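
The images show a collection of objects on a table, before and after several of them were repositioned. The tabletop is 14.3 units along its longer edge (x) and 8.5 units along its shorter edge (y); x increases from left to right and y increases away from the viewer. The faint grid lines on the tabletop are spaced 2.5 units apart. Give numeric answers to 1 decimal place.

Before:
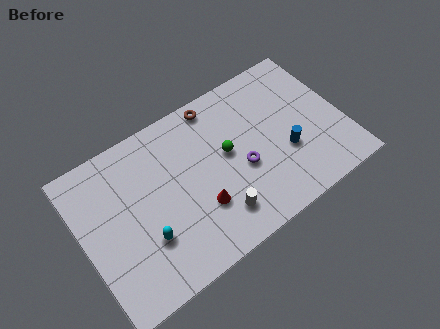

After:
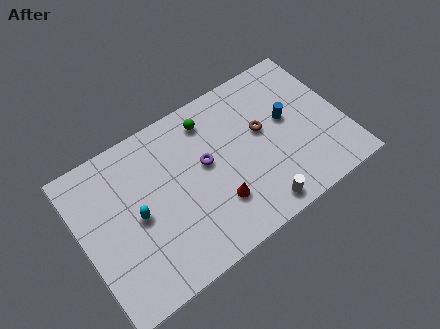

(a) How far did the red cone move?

0.9

The red cone was near (6.1, 2.7) before and (7.0, 2.4) after, so it travelled √(0.9² + 0.3²) ≈ 0.9 units.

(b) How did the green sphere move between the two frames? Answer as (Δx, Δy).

(-0.6, 2.3)

The green sphere was at about (8.0, 4.7) and moved to about (7.4, 7.0).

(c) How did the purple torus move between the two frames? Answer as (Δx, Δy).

(-1.8, 1.3)

From the two frames, the purple torus sits at roughly (8.6, 3.5) before and (6.8, 4.8) after.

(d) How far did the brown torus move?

3.4

The brown torus was near (7.9, 7.6) before and (10.0, 4.9) after, so it travelled √(2.1² + 2.7²) ≈ 3.4 units.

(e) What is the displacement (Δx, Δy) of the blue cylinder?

(0.4, 1.7)

The blue cylinder was at about (11.0, 3.1) and moved to about (11.4, 4.8).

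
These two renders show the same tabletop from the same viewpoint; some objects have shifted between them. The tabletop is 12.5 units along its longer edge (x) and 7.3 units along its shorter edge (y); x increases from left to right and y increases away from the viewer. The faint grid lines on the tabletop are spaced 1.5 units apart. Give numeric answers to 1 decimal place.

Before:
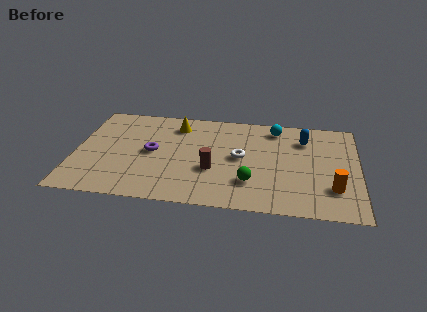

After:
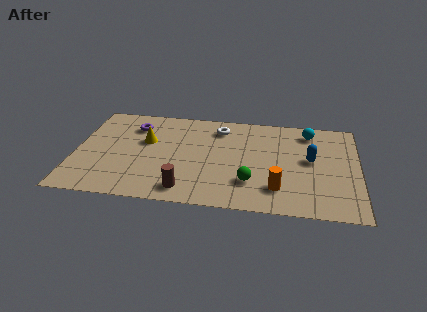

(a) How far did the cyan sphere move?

1.5

The cyan sphere moved from about (8.8, 6.2) to (10.3, 6.1), a distance of √(1.5² + 0.1²) ≈ 1.5.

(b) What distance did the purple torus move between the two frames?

2.1

The purple torus was near (3.4, 3.7) before and (2.5, 5.6) after, so it travelled √(0.9² + 1.9²) ≈ 2.1 units.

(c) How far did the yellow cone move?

1.9

The yellow cone was near (4.4, 5.9) before and (3.1, 4.5) after, so it travelled √(1.3² + 1.4²) ≈ 1.9 units.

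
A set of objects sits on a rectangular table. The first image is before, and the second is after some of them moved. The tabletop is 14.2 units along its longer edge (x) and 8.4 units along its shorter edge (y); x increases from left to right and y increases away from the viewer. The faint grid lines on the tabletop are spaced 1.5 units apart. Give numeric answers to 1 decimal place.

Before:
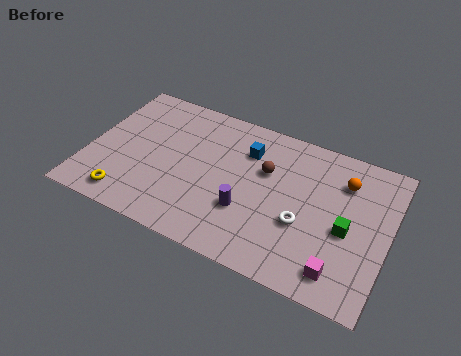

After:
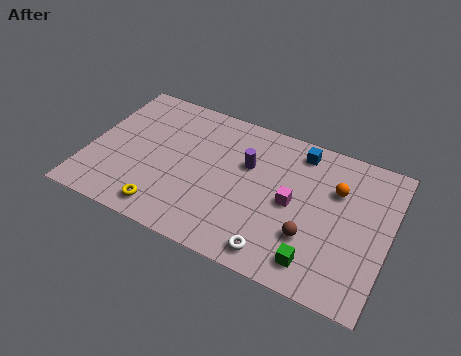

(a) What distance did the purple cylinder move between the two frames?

2.6

The purple cylinder was near (7.7, 2.8) before and (7.4, 5.4) after, so it travelled √(0.3² + 2.6²) ≈ 2.6 units.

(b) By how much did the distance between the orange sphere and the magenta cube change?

-2.4

They were about 4.9 units apart before and 2.5 after — 2.4 units closer together.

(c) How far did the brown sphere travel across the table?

3.7

From (8.3, 5.4) to (10.7, 2.6), the brown sphere covered √(2.4² + 2.8²) ≈ 3.7 units.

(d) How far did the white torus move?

2.3

From (10.3, 3.2) to (9.3, 1.1), the white torus covered √(1.0² + 2.1²) ≈ 2.3 units.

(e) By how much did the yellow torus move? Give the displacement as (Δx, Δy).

(1.8, 0.0)

From the two frames, the yellow torus sits at roughly (2.2, 1.2) before and (4.0, 1.2) after.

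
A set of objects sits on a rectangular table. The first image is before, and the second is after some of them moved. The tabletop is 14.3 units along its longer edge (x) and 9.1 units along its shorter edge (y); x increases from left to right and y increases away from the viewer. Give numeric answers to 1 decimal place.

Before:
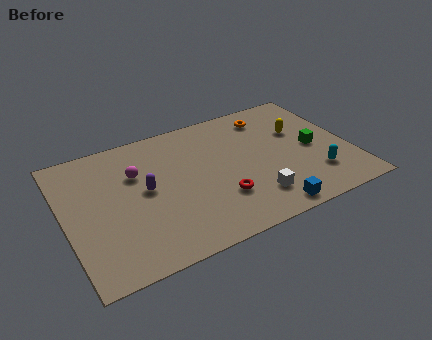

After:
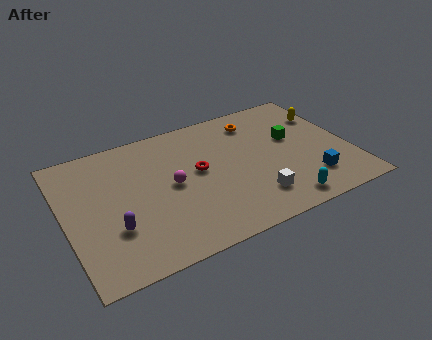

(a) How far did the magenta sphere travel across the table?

2.2

From (3.7, 6.1) to (5.3, 4.6), the magenta sphere covered √(1.6² + 1.5²) ≈ 2.2 units.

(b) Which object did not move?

the white cube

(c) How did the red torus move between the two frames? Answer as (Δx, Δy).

(-0.8, 2.3)

From the two frames, the red torus sits at roughly (7.5, 2.7) before and (6.7, 5.0) after.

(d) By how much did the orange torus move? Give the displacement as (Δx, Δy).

(-0.7, -0.1)

The orange torus started near (10.7, 7.5) and ended near (10.0, 7.4).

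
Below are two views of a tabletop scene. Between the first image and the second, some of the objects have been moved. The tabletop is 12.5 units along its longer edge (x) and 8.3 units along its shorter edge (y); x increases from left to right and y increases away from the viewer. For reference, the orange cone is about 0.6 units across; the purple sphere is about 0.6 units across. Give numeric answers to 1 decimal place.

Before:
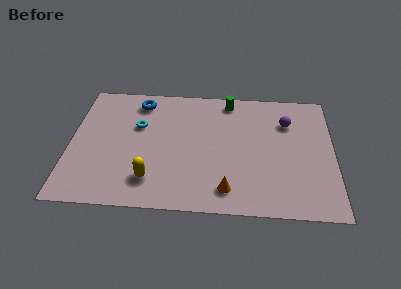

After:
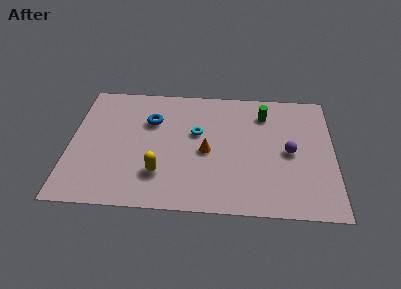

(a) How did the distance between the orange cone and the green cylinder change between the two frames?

-2.1

The distance was about 5.9 in the first image and 3.8 in the second, so they moved 2.1 units closer together.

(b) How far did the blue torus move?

1.4

The blue torus moved from about (3.2, 7.0) to (3.8, 5.7), a distance of √(0.6² + 1.3²) ≈ 1.4.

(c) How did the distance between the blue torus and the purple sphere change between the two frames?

-0.4

They were about 7.2 units apart before and 6.8 after — 0.4 units closer together.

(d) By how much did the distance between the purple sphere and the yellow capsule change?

-1.3

They were about 7.7 units apart before and 6.4 after — 1.3 units closer together.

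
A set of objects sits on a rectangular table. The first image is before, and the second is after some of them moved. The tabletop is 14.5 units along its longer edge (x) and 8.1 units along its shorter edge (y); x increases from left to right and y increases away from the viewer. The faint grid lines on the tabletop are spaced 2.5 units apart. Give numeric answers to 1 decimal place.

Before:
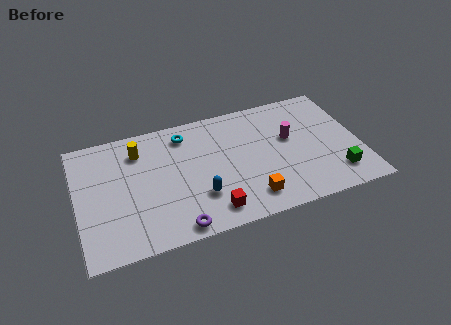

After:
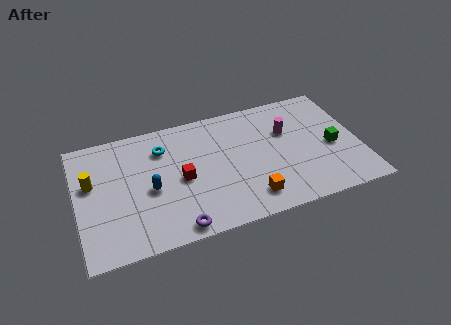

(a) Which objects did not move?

the orange cube and the purple torus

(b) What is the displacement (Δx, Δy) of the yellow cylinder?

(-2.5, -1.4)

The yellow cylinder started near (3.3, 6.3) and ended near (0.8, 4.9).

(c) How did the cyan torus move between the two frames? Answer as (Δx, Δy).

(-1.2, -0.6)

The cyan torus was at about (5.7, 6.7) and moved to about (4.5, 6.1).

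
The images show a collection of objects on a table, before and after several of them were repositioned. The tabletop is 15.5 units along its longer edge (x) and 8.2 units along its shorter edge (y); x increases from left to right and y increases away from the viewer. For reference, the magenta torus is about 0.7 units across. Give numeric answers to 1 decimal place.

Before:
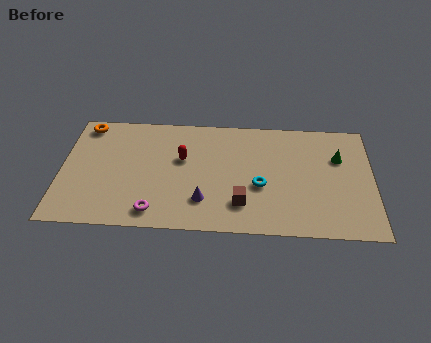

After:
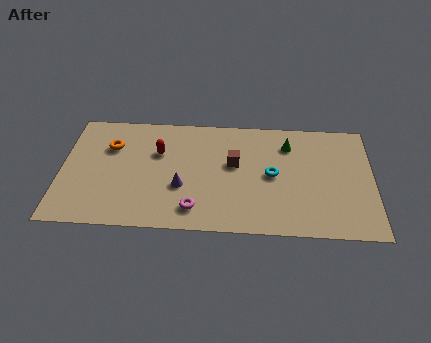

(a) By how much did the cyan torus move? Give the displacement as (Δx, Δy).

(0.6, 0.8)

The cyan torus started near (9.9, 3.3) and ended near (10.5, 4.1).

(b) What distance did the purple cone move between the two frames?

1.4

The purple cone moved from about (7.1, 2.1) to (6.0, 3.0), a distance of √(1.1² + 0.9²) ≈ 1.4.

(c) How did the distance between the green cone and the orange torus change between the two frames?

-3.9

The distance was about 12.8 in the first image and 8.9 in the second, so they moved 3.9 units closer together.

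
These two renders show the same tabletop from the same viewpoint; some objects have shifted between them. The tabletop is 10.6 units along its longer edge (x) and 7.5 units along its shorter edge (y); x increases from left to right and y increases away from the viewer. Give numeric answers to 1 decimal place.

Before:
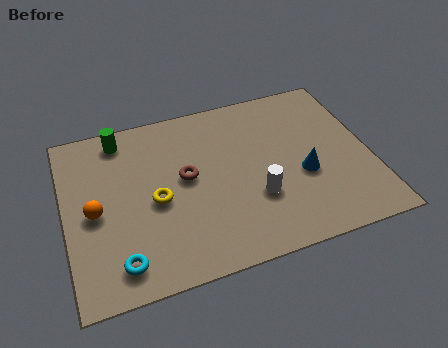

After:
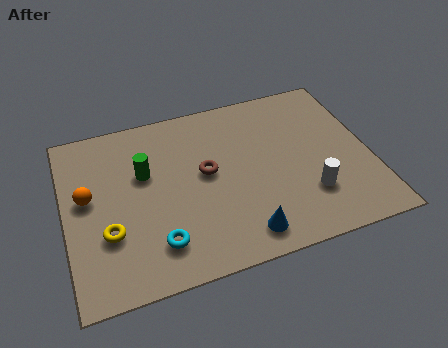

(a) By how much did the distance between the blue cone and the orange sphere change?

-1.2

The distance was about 7.2 in the first image and 6.0 in the second, so they moved 1.2 units closer together.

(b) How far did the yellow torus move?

1.9

The yellow torus moved from about (3.1, 3.4) to (1.4, 2.5), a distance of √(1.7² + 0.9²) ≈ 1.9.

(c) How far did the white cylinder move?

1.8

The white cylinder moved from about (6.5, 2.5) to (8.3, 2.1), a distance of √(1.8² + 0.4²) ≈ 1.8.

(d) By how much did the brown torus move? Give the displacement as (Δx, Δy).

(0.7, 0.0)

The brown torus was at about (4.2, 4.1) and moved to about (4.9, 4.1).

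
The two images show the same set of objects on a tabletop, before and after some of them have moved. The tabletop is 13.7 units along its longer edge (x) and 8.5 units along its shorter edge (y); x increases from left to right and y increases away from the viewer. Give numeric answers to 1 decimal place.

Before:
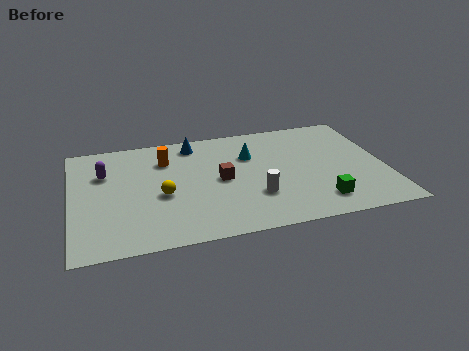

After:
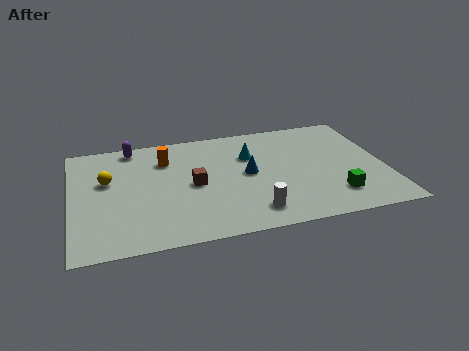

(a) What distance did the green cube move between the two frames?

0.8

The green cube was near (10.6, 1.6) before and (11.3, 1.9) after, so it travelled √(0.7² + 0.3²) ≈ 0.8 units.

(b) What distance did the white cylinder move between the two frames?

1.1

The white cylinder moved from about (7.9, 2.6) to (7.7, 1.5), a distance of √(0.2² + 1.1²) ≈ 1.1.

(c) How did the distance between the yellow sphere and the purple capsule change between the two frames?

-0.6

Before: roughly 3.3 units apart; after: 2.7. That's 0.6 units closer together.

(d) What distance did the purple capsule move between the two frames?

2.2

The purple capsule moved from about (1.5, 5.8) to (2.8, 7.6), a distance of √(1.3² + 1.8²) ≈ 2.2.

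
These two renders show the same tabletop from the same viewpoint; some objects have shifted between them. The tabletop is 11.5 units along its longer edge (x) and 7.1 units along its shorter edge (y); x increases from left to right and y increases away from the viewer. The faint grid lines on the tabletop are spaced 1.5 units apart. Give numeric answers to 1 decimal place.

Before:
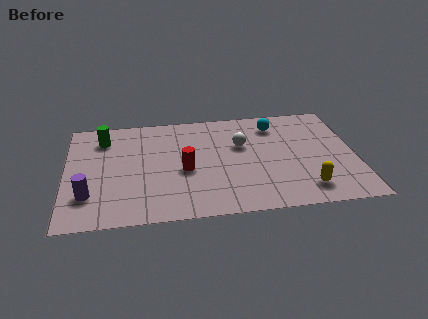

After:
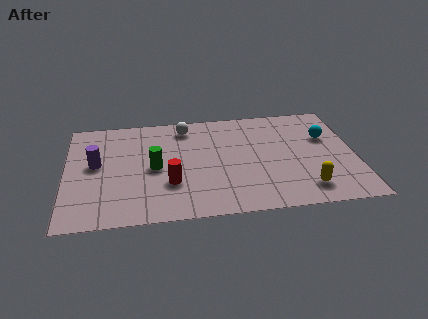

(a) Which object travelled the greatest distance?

the green cylinder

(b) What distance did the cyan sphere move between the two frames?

2.3

The cyan sphere moved from about (8.4, 5.7) to (10.4, 4.6), a distance of √(2.0² + 1.1²) ≈ 2.3.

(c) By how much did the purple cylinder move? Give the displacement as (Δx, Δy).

(0.3, 2.0)

From the two frames, the purple cylinder sits at roughly (0.9, 1.9) before and (1.2, 3.9) after.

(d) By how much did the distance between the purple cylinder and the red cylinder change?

-0.7

Before: roughly 4.0 units apart; after: 3.3. That's 0.7 units closer together.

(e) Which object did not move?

the yellow capsule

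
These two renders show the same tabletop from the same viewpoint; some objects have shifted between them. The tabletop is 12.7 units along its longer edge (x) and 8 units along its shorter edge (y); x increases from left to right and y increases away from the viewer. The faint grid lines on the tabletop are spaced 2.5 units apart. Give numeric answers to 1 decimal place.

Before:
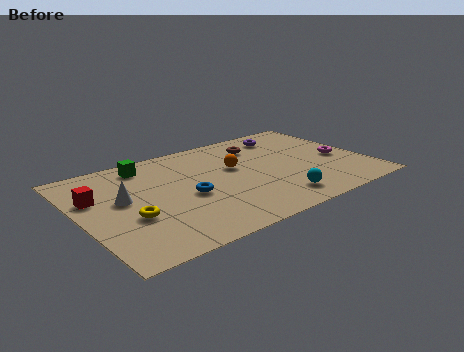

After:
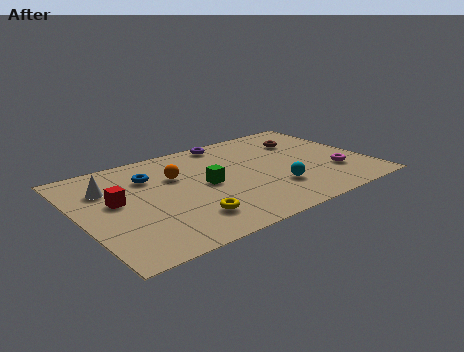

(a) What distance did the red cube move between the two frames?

1.1

The red cube was near (0.8, 5.2) before and (1.6, 4.5) after, so it travelled √(0.8² + 0.7²) ≈ 1.1 units.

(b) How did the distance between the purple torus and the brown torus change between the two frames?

+2.1

Before: roughly 1.5 units apart; after: 3.6. That's 2.1 units further apart.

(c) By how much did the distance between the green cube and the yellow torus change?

-1.5

Before: roughly 4.0 units apart; after: 2.5. That's 1.5 units closer together.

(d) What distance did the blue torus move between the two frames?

2.6

From (4.6, 3.5) to (3.3, 5.8), the blue torus covered √(1.3² + 2.3²) ≈ 2.6 units.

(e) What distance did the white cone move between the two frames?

1.3

From (1.9, 4.5) to (1.4, 5.7), the white cone covered √(0.5² + 1.2²) ≈ 1.3 units.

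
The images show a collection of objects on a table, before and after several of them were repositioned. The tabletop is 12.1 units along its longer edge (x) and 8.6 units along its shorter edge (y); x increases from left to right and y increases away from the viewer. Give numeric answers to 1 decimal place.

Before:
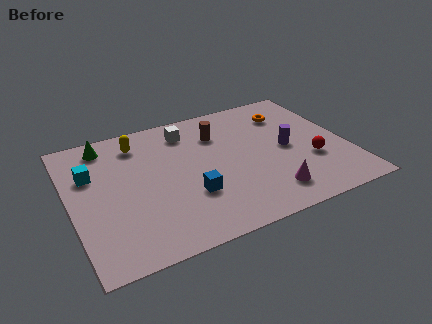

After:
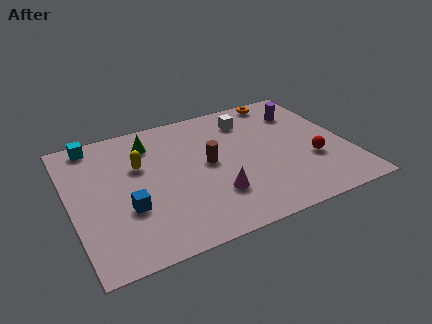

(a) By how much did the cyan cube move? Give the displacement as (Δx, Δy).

(0.3, 2.0)

From the two frames, the cyan cube sits at roughly (1.0, 5.7) before and (1.3, 7.7) after.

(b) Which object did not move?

the red sphere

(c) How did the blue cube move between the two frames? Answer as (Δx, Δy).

(-2.7, 0.2)

From the two frames, the blue cube sits at roughly (5.0, 2.8) before and (2.3, 3.0) after.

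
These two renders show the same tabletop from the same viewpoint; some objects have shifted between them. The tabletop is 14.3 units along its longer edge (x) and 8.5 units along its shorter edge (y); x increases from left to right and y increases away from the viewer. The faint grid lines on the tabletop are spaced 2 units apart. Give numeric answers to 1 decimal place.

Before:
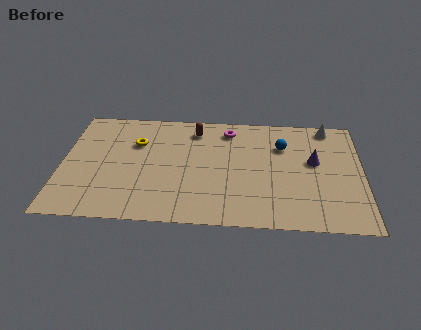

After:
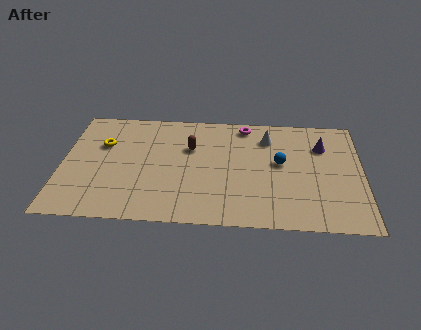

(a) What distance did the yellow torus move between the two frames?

1.6

The yellow torus was near (3.5, 5.8) before and (1.9, 5.6) after, so it travelled √(1.6² + 0.2²) ≈ 1.6 units.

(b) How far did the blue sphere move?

1.3

The blue sphere was near (10.5, 6.0) before and (10.4, 4.7) after, so it travelled √(0.1² + 1.3²) ≈ 1.3 units.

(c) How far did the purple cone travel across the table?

1.3

The purple cone moved from about (12.0, 4.9) to (12.4, 6.1), a distance of √(0.4² + 1.2²) ≈ 1.3.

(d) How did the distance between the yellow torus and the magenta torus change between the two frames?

+2.5

They were about 4.6 units apart before and 7.1 after — 2.5 units further apart.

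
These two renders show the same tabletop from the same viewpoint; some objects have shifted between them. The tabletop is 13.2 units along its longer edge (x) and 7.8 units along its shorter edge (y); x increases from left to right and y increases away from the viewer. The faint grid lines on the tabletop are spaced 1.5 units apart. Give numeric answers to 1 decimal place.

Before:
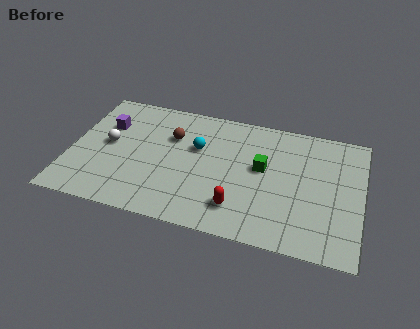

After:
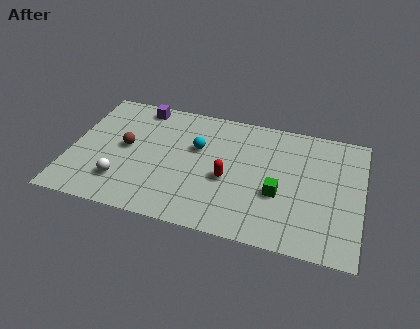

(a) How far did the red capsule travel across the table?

1.7

From (7.8, 1.7) to (7.2, 3.3), the red capsule covered √(0.6² + 1.6²) ≈ 1.7 units.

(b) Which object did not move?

the cyan sphere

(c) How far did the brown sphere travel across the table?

2.3

The brown sphere was near (4.5, 5.3) before and (2.5, 4.1) after, so it travelled √(2.0² + 1.2²) ≈ 2.3 units.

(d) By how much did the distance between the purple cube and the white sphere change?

+3.8

They were about 1.2 units apart before and 5.0 after — 3.8 units further apart.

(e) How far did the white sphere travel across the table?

2.3

The white sphere moved from about (1.7, 4.1) to (2.5, 1.9), a distance of √(0.8² + 2.2²) ≈ 2.3.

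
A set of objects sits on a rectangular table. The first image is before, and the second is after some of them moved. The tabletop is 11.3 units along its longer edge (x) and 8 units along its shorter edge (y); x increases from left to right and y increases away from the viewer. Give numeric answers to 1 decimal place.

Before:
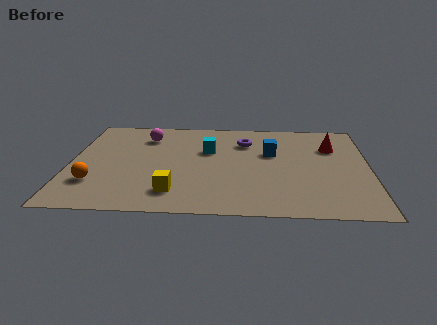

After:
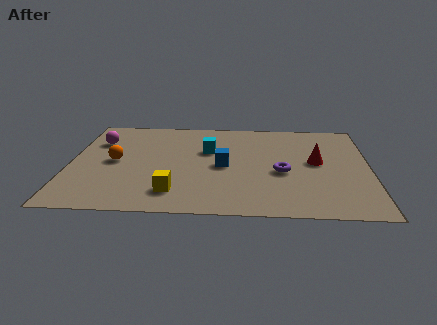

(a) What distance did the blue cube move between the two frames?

2.2

The blue cube moved from about (7.6, 5.0) to (5.8, 3.8), a distance of √(1.8² + 1.2²) ≈ 2.2.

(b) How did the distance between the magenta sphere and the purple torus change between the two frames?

+3.6

Before: roughly 3.8 units apart; after: 7.4. That's 3.6 units further apart.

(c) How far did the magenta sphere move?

1.9

From (2.8, 6.2) to (1.0, 5.7), the magenta sphere covered √(1.8² + 0.5²) ≈ 1.9 units.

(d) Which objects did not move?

the yellow cube and the cyan cube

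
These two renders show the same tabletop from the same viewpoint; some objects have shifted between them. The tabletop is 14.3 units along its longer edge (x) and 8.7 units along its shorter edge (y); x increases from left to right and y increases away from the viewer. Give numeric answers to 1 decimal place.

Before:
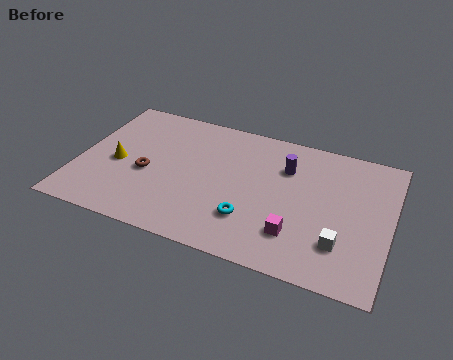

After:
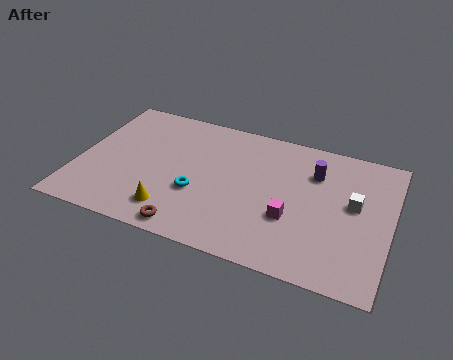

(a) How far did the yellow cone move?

3.6

From (1.8, 3.9) to (4.6, 1.7), the yellow cone covered √(2.8² + 2.2²) ≈ 3.6 units.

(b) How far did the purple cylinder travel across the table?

1.3

The purple cylinder was near (9.4, 6.2) before and (10.7, 6.3) after, so it travelled √(1.3² + 0.1²) ≈ 1.3 units.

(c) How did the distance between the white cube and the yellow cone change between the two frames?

-1.9

They were about 10.5 units apart before and 8.6 after — 1.9 units closer together.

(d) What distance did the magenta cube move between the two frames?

0.9

From (10.2, 2.2) to (9.9, 3.1), the magenta cube covered √(0.3² + 0.9²) ≈ 0.9 units.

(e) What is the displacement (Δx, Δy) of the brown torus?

(2.3, -2.8)

The brown torus started near (3.2, 3.7) and ended near (5.5, 0.9).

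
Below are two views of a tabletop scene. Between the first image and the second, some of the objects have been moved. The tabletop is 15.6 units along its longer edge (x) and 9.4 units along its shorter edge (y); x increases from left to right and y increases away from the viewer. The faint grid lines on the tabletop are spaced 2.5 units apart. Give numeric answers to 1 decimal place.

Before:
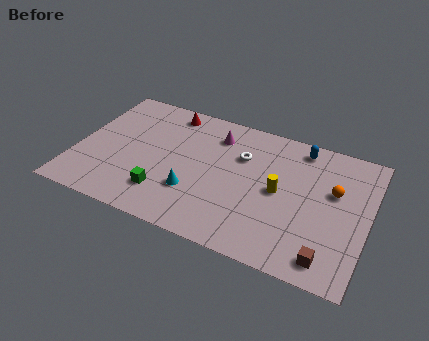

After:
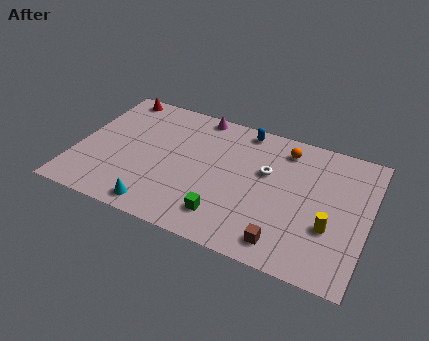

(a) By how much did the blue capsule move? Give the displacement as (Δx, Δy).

(-3.1, 0.2)

The blue capsule started near (11.7, 8.2) and ended near (8.6, 8.4).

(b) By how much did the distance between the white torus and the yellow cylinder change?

+1.6

They were about 2.8 units apart before and 4.4 after — 1.6 units further apart.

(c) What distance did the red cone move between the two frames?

3.0

The red cone was near (4.5, 8.2) before and (1.5, 8.5) after, so it travelled √(3.0² + 0.3²) ≈ 3.0 units.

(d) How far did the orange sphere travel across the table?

3.4

The orange sphere moved from about (13.7, 5.8) to (10.9, 7.8), a distance of √(2.8² + 2.0²) ≈ 3.4.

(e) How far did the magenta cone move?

1.6

The magenta cone moved from about (7.2, 7.4) to (6.1, 8.6), a distance of √(1.1² + 1.2²) ≈ 1.6.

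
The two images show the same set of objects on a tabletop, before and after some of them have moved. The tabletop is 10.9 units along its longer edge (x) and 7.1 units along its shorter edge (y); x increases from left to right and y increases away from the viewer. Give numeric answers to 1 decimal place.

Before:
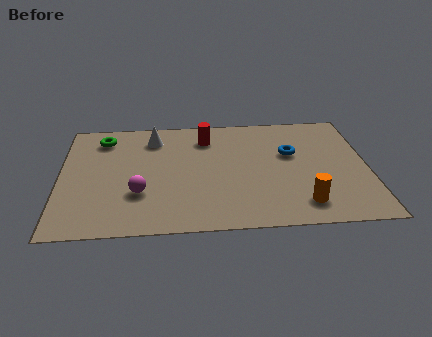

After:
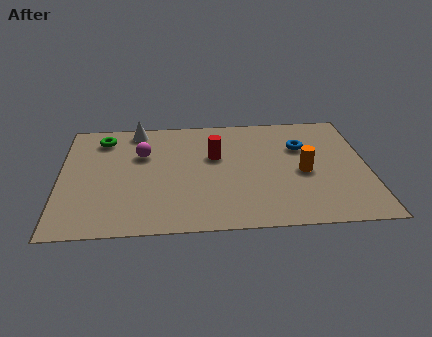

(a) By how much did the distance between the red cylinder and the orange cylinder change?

-2.1

The distance was about 5.4 in the first image and 3.3 in the second, so they moved 2.1 units closer together.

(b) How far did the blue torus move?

0.6

From (8.2, 4.4) to (8.6, 4.8), the blue torus covered √(0.4² + 0.4²) ≈ 0.6 units.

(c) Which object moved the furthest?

the magenta sphere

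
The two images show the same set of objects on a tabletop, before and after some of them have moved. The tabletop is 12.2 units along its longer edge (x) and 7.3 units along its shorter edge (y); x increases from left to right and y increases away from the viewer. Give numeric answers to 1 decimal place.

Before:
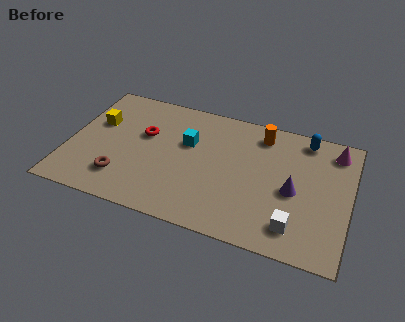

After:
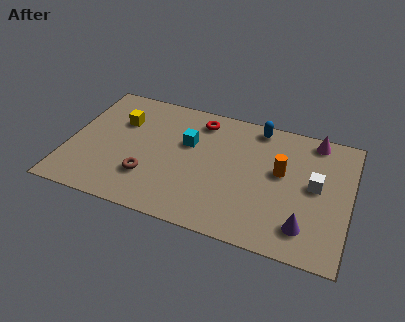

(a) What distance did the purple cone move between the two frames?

1.9

The purple cone moved from about (9.8, 3.3) to (10.4, 1.5), a distance of √(0.6² + 1.8²) ≈ 1.9.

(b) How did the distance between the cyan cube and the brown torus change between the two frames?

-1.0

They were about 3.9 units apart before and 2.9 after — 1.0 units closer together.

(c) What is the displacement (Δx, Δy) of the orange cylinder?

(1.0, -1.9)

The orange cylinder was at about (8.2, 6.1) and moved to about (9.2, 4.2).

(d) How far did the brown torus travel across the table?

1.2

From (2.5, 1.7) to (3.6, 2.1), the brown torus covered √(1.1² + 0.4²) ≈ 1.2 units.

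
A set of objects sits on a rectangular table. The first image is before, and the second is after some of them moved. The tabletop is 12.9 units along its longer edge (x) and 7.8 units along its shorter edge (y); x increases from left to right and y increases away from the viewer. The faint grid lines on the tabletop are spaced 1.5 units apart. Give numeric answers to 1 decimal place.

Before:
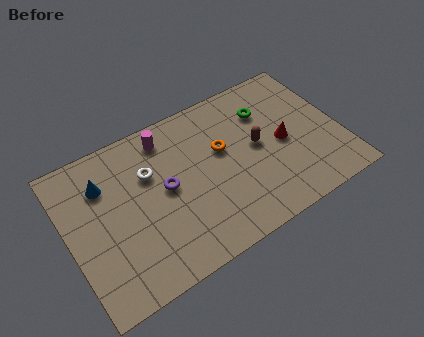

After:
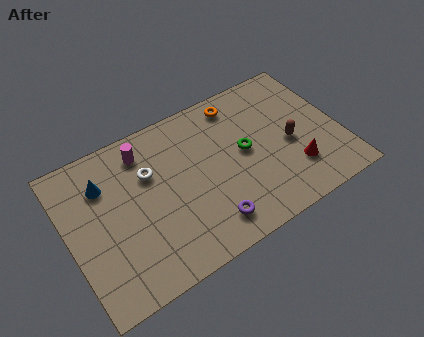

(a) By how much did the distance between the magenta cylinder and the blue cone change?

-1.1

Before: roughly 3.2 units apart; after: 2.1. That's 1.1 units closer together.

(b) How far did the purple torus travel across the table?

3.1

The purple torus was near (4.6, 4.1) before and (6.2, 1.4) after, so it travelled √(1.6² + 2.7²) ≈ 3.1 units.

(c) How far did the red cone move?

1.6

From (10.2, 3.7) to (10.5, 2.1), the red cone covered √(0.3² + 1.6²) ≈ 1.6 units.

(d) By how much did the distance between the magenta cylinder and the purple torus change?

+3.0

Before: roughly 2.5 units apart; after: 5.5. That's 3.0 units further apart.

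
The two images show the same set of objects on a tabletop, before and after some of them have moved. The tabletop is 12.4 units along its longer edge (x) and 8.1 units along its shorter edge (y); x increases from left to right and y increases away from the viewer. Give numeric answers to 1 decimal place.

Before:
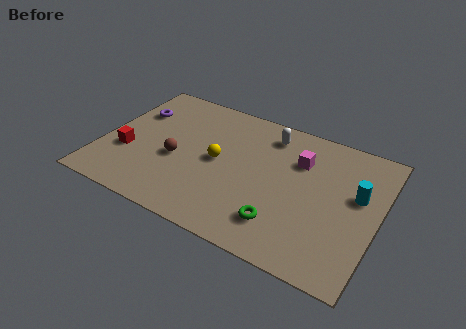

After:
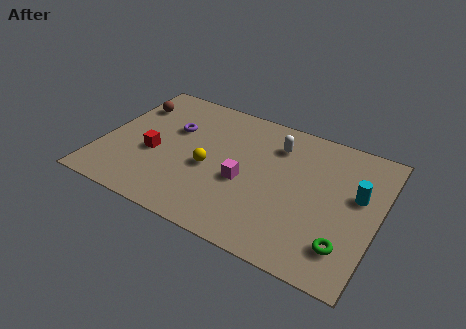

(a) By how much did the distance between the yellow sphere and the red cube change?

-1.7

The distance was about 4.2 in the first image and 2.5 in the second, so they moved 1.7 units closer together.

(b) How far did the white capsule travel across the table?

0.6

From (7.2, 6.7) to (7.6, 6.2), the white capsule covered √(0.4² + 0.5²) ≈ 0.6 units.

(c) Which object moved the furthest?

the brown sphere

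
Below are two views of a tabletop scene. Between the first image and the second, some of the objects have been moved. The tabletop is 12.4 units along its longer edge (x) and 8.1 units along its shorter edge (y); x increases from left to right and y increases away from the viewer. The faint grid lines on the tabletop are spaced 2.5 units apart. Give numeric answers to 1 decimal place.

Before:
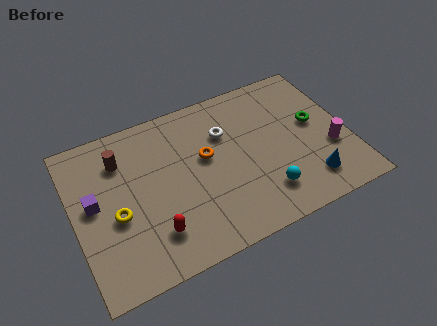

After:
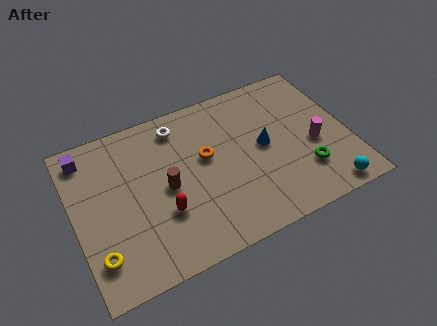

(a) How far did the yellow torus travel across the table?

1.9

The yellow torus was near (1.8, 3.4) before and (0.8, 1.8) after, so it travelled √(1.0² + 1.6²) ≈ 1.9 units.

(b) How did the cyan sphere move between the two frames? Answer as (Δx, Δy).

(2.7, -1.0)

The cyan sphere was at about (8.3, 1.8) and moved to about (11.0, 0.8).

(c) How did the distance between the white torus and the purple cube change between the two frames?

-2.0

Before: roughly 6.2 units apart; after: 4.2. That's 2.0 units closer together.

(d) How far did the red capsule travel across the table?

0.9

From (3.3, 1.9) to (3.8, 2.7), the red capsule covered √(0.5² + 0.8²) ≈ 0.9 units.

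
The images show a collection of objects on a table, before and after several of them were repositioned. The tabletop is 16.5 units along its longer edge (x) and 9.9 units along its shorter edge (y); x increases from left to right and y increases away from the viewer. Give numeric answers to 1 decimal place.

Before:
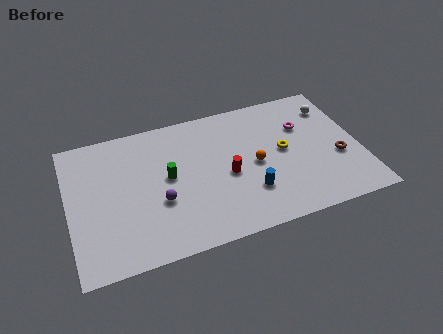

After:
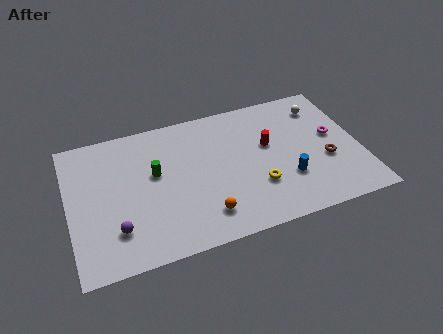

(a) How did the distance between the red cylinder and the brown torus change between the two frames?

-2.6

The distance was about 6.3 in the first image and 3.7 in the second, so they moved 2.6 units closer together.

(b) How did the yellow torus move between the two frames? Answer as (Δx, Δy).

(-1.7, -2.1)

The yellow torus started near (12.2, 5.2) and ended near (10.5, 3.1).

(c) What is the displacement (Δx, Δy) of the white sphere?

(-0.6, 0.2)

The white sphere started near (15.3, 7.7) and ended near (14.7, 7.9).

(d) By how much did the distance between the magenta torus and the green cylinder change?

+2.2

They were about 8.0 units apart before and 10.2 after — 2.2 units further apart.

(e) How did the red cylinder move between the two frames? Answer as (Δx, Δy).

(2.5, 1.5)

The red cylinder was at about (8.9, 4.4) and moved to about (11.4, 5.9).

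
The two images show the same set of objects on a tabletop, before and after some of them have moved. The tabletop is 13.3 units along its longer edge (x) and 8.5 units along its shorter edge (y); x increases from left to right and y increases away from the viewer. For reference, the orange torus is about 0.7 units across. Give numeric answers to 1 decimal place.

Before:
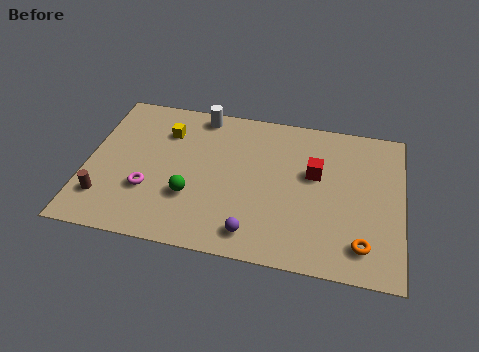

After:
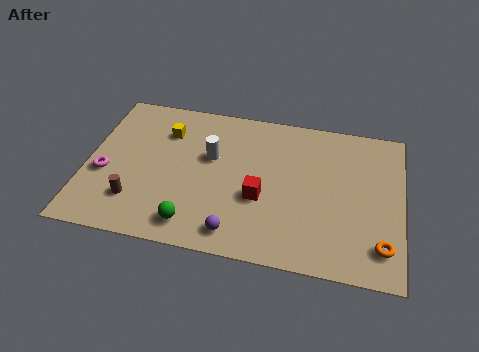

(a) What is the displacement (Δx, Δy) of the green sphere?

(0.2, -1.5)

From the two frames, the green sphere sits at roughly (4.5, 2.8) before and (4.7, 1.3) after.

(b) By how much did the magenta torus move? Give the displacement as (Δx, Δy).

(-1.9, 0.6)

The magenta torus was at about (2.7, 2.8) and moved to about (0.8, 3.4).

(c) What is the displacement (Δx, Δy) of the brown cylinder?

(1.3, 0.1)

The brown cylinder started near (0.9, 2.0) and ended near (2.2, 2.1).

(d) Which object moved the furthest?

the red cube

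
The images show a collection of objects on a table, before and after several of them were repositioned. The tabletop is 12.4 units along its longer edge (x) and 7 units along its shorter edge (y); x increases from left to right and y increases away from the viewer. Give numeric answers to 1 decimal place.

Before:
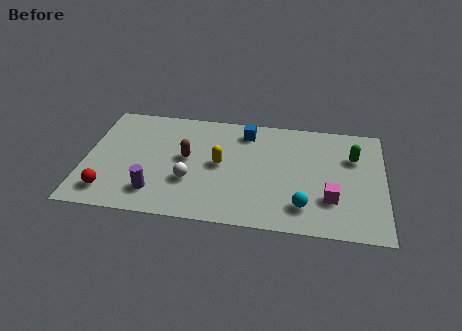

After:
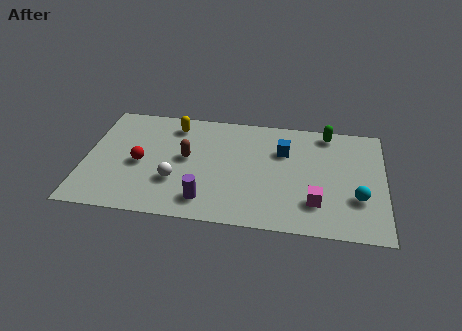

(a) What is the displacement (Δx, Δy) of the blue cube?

(1.6, -1.0)

The blue cube was at about (6.6, 5.8) and moved to about (8.2, 4.8).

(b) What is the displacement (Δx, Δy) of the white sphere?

(-0.6, -0.1)

From the two frames, the white sphere sits at roughly (4.4, 2.4) before and (3.8, 2.3) after.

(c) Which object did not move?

the brown capsule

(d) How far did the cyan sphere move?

2.3

The cyan sphere was near (9.1, 1.5) before and (11.3, 2.3) after, so it travelled √(2.2² + 0.8²) ≈ 2.3 units.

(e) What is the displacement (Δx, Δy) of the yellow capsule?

(-2.0, 2.2)

The yellow capsule started near (5.6, 3.6) and ended near (3.6, 5.8).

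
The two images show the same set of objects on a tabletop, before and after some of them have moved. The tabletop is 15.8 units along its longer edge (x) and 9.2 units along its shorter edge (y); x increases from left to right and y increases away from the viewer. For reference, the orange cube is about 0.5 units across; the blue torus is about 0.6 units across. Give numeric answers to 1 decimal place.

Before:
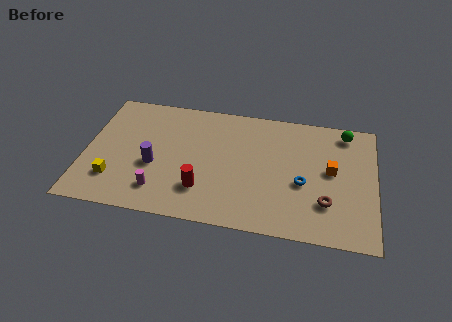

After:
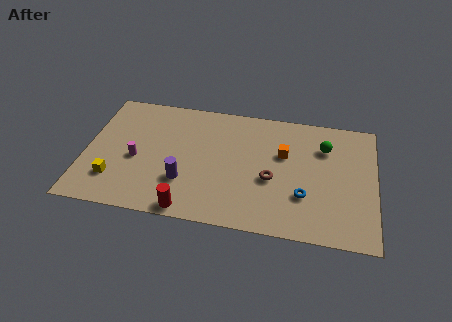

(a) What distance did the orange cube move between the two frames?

2.7

From (13.4, 5.0) to (10.8, 5.8), the orange cube covered √(2.6² + 0.8²) ≈ 2.7 units.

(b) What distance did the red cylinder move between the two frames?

1.7

The red cylinder was near (6.5, 2.4) before and (5.9, 0.8) after, so it travelled √(0.6² + 1.6²) ≈ 1.7 units.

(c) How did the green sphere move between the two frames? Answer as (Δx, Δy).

(-1.1, -1.3)

The green sphere started near (14.1, 8.0) and ended near (13.0, 6.7).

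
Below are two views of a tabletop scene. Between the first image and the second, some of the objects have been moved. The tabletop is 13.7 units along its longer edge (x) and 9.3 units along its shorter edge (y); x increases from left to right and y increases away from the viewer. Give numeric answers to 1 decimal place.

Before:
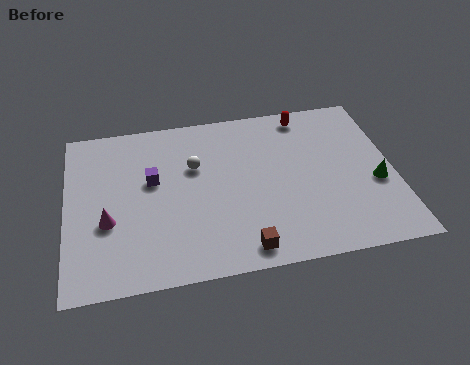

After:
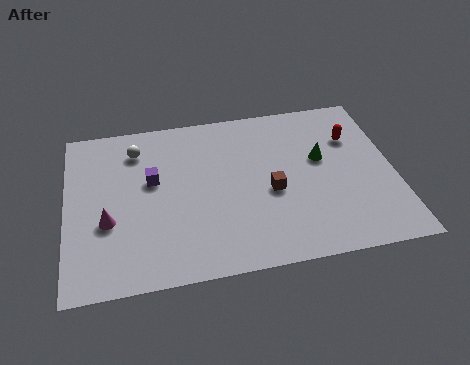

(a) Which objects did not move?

the purple cube and the magenta cone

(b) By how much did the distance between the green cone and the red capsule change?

-3.5

Before: roughly 5.2 units apart; after: 1.7. That's 3.5 units closer together.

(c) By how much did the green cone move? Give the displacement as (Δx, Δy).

(-2.2, 1.8)

The green cone started near (12.9, 3.7) and ended near (10.7, 5.5).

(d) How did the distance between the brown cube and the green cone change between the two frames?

-3.6

The distance was about 6.3 in the first image and 2.7 in the second, so they moved 3.6 units closer together.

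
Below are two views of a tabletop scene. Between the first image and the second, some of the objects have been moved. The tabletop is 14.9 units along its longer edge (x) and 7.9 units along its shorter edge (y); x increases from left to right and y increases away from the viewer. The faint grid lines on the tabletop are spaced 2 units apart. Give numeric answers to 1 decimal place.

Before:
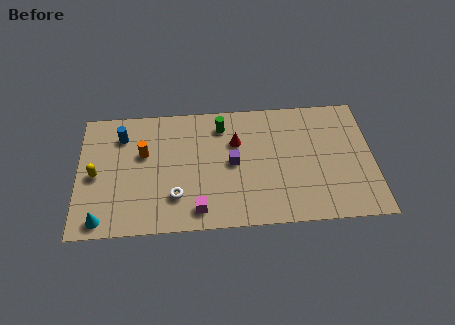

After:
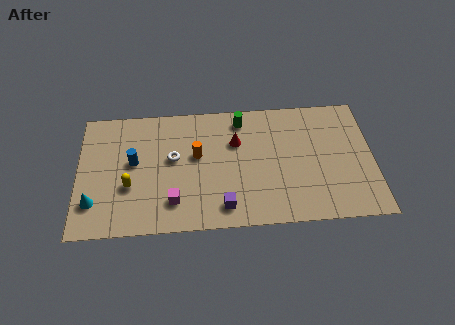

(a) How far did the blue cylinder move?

1.8

From (2.2, 6.1) to (2.8, 4.4), the blue cylinder covered √(0.6² + 1.7²) ≈ 1.8 units.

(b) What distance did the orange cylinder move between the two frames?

2.7

The orange cylinder was near (3.3, 4.9) before and (6.0, 4.6) after, so it travelled √(2.7² + 0.3²) ≈ 2.7 units.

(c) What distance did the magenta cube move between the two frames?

1.3

The magenta cube was near (6.0, 1.2) before and (4.8, 1.8) after, so it travelled √(1.2² + 0.6²) ≈ 1.3 units.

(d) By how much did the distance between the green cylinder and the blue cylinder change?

+0.9

The distance was about 5.1 in the first image and 6.0 in the second, so they moved 0.9 units further apart.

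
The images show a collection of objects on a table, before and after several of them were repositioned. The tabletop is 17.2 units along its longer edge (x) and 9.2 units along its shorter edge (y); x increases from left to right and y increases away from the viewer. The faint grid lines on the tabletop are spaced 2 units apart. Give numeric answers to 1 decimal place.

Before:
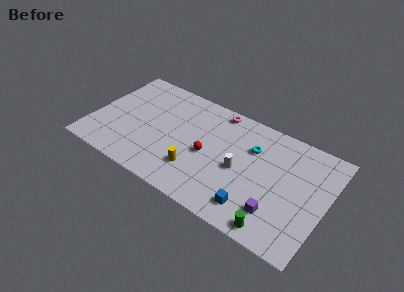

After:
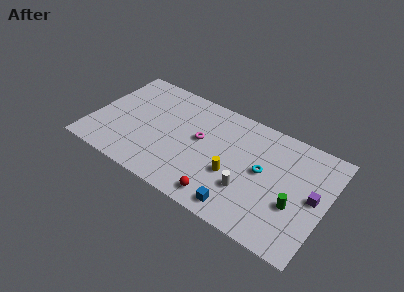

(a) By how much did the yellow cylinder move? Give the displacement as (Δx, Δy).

(2.6, 1.0)

The yellow cylinder was at about (8.0, 2.5) and moved to about (10.6, 3.5).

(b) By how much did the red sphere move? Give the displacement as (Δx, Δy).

(1.5, -2.9)

From the two frames, the red sphere sits at roughly (8.6, 4.2) before and (10.1, 1.3) after.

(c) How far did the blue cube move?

1.0

The blue cube moved from about (12.4, 1.7) to (11.5, 1.2), a distance of √(0.9² + 0.5²) ≈ 1.0.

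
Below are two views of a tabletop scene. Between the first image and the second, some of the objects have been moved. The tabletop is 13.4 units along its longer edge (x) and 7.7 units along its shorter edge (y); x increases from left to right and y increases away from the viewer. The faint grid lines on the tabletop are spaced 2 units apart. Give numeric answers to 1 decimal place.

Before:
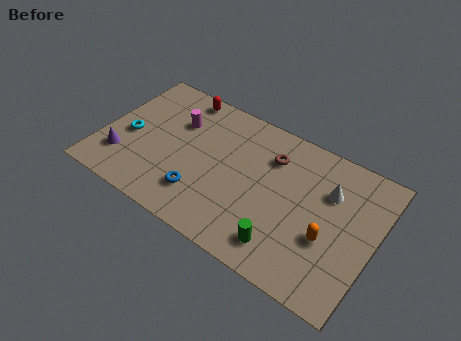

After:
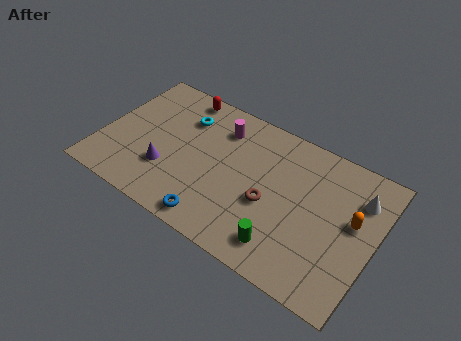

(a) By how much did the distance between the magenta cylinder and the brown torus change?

-0.7

The distance was about 4.7 in the first image and 4.0 in the second, so they moved 0.7 units closer together.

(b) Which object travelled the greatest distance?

the cyan torus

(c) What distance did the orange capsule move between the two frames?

1.8

The orange capsule was near (11.3, 2.9) before and (12.3, 4.4) after, so it travelled √(1.0² + 1.5²) ≈ 1.8 units.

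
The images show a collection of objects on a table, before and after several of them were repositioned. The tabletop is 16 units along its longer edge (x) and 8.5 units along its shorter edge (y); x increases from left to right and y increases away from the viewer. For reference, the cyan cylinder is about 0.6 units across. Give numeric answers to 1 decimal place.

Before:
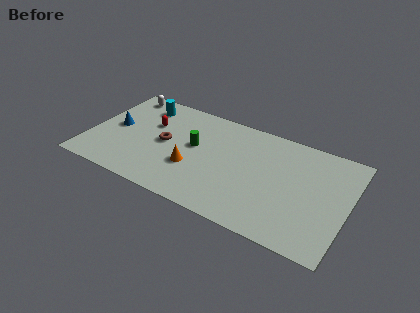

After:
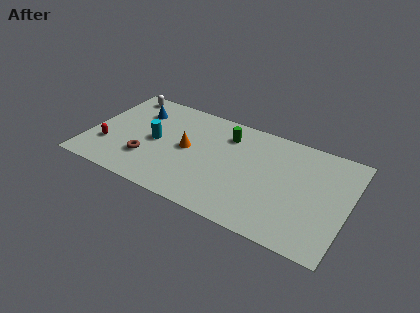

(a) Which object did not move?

the white capsule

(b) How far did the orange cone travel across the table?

1.5

The orange cone moved from about (6.6, 3.0) to (6.1, 4.4), a distance of √(0.5² + 1.4²) ≈ 1.5.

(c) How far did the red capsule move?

3.7

The red capsule moved from about (3.6, 5.5) to (1.3, 2.6), a distance of √(2.3² + 2.9²) ≈ 3.7.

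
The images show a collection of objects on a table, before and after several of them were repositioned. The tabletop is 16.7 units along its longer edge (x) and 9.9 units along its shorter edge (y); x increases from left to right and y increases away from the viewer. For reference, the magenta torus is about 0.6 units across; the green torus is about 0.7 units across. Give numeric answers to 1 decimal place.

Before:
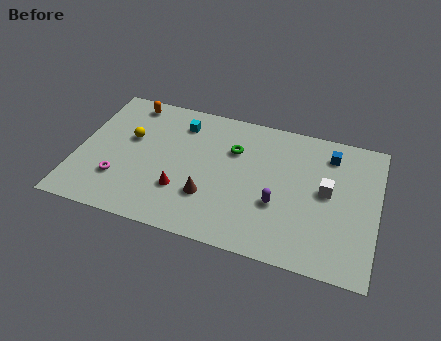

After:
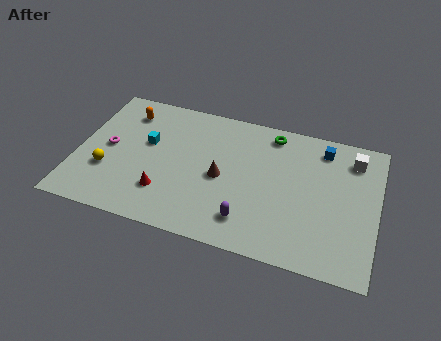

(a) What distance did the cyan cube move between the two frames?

2.6

From (5.5, 7.9) to (3.8, 5.9), the cyan cube covered √(1.7² + 2.0²) ≈ 2.6 units.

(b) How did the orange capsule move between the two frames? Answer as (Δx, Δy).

(-0.1, -0.8)

The orange capsule was at about (2.5, 8.7) and moved to about (2.4, 7.9).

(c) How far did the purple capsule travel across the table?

2.2

The purple capsule was near (11.3, 3.6) before and (9.8, 2.0) after, so it travelled √(1.5² + 1.6²) ≈ 2.2 units.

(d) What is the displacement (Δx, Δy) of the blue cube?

(-0.4, 0.3)

The blue cube started near (13.9, 8.0) and ended near (13.5, 8.3).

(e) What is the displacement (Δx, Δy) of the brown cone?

(0.6, 1.6)

The brown cone was at about (7.5, 3.0) and moved to about (8.1, 4.6).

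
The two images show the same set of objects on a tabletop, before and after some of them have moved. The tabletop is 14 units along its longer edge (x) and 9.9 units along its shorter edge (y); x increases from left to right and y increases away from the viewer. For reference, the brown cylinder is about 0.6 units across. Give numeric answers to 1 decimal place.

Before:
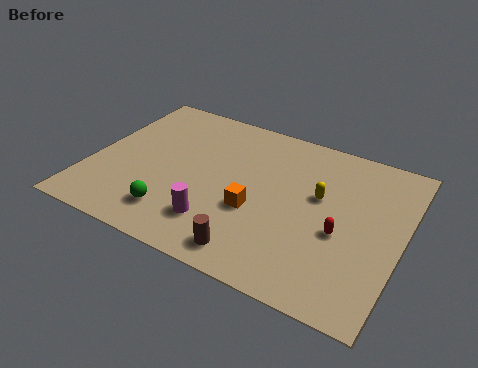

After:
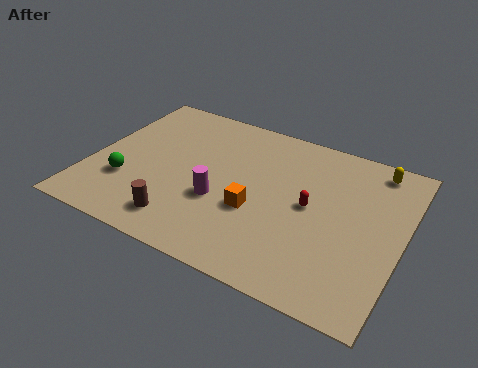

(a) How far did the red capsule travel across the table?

1.8

The red capsule moved from about (11.4, 4.1) to (9.9, 5.1), a distance of √(1.5² + 1.0²) ≈ 1.8.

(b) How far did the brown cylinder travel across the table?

3.3

The brown cylinder moved from about (7.9, 1.3) to (4.6, 1.7), a distance of √(3.3² + 0.4²) ≈ 3.3.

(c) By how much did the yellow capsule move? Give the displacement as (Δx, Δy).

(2.2, 2.8)

From the two frames, the yellow capsule sits at roughly (10.2, 5.9) before and (12.4, 8.7) after.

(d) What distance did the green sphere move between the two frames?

2.6

The green sphere was near (4.2, 2.0) before and (1.8, 3.1) after, so it travelled √(2.4² + 1.1²) ≈ 2.6 units.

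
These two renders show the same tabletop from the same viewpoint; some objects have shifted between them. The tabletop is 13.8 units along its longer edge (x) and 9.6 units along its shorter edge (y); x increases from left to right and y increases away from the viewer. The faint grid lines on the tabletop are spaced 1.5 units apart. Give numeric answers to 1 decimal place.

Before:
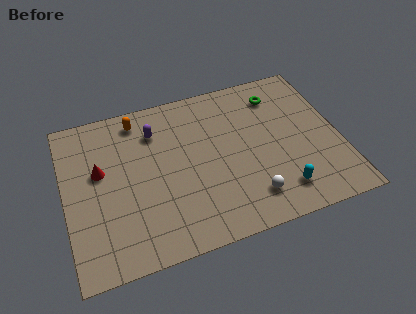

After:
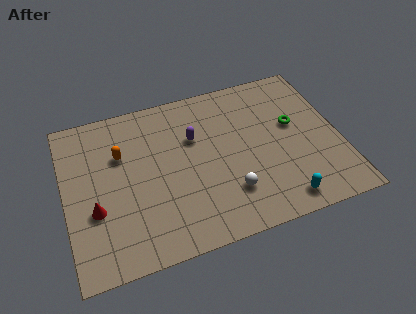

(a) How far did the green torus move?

2.2

The green torus moved from about (11.0, 7.7) to (11.6, 5.6), a distance of √(0.6² + 2.1²) ≈ 2.2.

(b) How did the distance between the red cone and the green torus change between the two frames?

+1.0

Before: roughly 9.4 units apart; after: 10.4. That's 1.0 units further apart.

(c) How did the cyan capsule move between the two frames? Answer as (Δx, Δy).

(0.0, -0.6)

From the two frames, the cyan capsule sits at roughly (10.5, 1.8) before and (10.5, 1.2) after.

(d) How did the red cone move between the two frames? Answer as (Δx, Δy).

(-0.4, -2.2)

From the two frames, the red cone sits at roughly (1.8, 5.7) before and (1.4, 3.5) after.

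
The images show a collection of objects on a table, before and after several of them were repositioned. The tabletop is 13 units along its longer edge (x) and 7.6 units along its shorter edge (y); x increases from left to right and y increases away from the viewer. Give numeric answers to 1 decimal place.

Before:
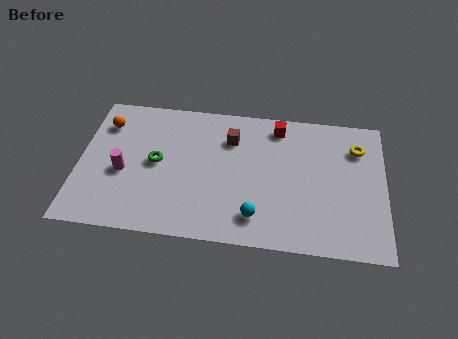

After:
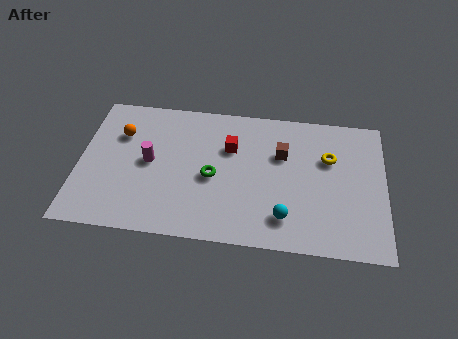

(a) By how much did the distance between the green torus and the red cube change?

-3.9

Before: roughly 5.7 units apart; after: 1.8. That's 3.9 units closer together.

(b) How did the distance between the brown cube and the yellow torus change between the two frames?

-3.4

They were about 5.4 units apart before and 2.0 after — 3.4 units closer together.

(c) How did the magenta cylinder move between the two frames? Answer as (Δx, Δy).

(1.1, 0.7)

The magenta cylinder was at about (1.9, 3.2) and moved to about (3.0, 3.9).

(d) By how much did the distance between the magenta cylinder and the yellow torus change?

-2.5

Before: roughly 10.2 units apart; after: 7.7. That's 2.5 units closer together.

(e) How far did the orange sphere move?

0.9

The orange sphere was near (1.0, 5.8) before and (1.7, 5.3) after, so it travelled √(0.7² + 0.5²) ≈ 0.9 units.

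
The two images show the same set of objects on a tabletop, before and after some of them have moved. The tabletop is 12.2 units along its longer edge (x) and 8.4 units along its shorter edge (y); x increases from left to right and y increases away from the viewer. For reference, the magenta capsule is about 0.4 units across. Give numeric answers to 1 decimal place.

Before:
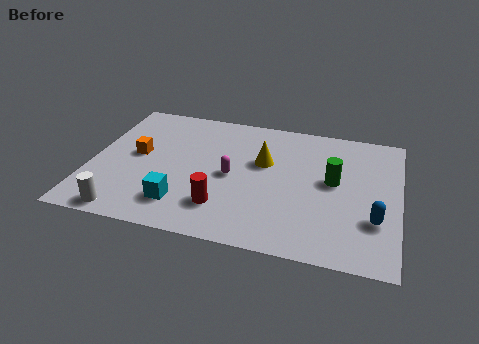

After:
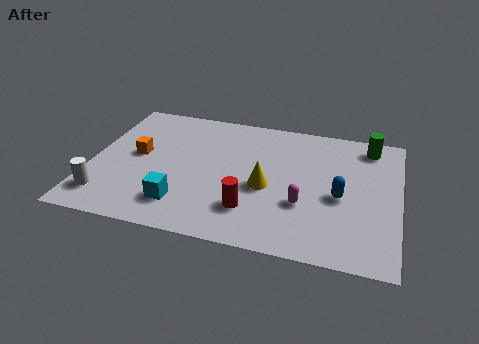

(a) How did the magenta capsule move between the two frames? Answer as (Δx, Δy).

(2.9, -1.1)

The magenta capsule started near (5.6, 4.0) and ended near (8.5, 2.9).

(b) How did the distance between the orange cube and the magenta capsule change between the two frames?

+3.1

Before: roughly 3.8 units apart; after: 6.9. That's 3.1 units further apart.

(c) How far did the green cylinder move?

2.9

The green cylinder moved from about (9.6, 4.6) to (10.9, 7.2), a distance of √(1.3² + 2.6²) ≈ 2.9.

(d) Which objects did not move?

the orange cube and the cyan cube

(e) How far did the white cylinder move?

1.2

The white cylinder moved from about (1.7, 0.8) to (0.8, 1.6), a distance of √(0.9² + 0.8²) ≈ 1.2.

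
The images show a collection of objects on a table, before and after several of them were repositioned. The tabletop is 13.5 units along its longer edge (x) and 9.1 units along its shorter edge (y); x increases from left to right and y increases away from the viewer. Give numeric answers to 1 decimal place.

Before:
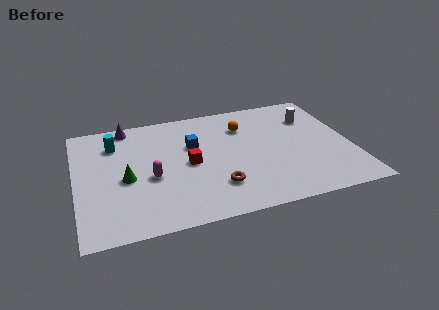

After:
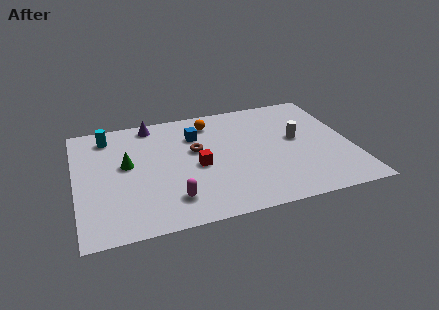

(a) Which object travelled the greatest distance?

the brown torus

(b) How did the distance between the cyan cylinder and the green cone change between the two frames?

-0.3

They were about 2.9 units apart before and 2.6 after — 0.3 units closer together.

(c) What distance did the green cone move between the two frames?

1.1

The green cone was near (2.4, 4.0) before and (2.5, 5.1) after, so it travelled √(0.1² + 1.1²) ≈ 1.1 units.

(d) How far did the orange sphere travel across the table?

1.8

The orange sphere moved from about (8.4, 6.7) to (6.8, 7.5), a distance of √(1.6² + 0.8²) ≈ 1.8.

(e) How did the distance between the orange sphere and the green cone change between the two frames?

-1.7

They were about 6.6 units apart before and 4.9 after — 1.7 units closer together.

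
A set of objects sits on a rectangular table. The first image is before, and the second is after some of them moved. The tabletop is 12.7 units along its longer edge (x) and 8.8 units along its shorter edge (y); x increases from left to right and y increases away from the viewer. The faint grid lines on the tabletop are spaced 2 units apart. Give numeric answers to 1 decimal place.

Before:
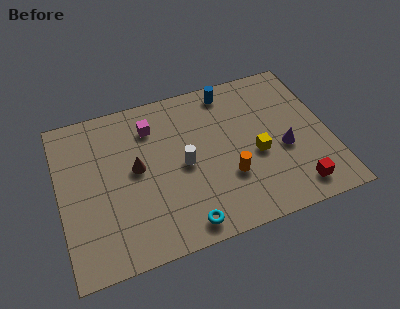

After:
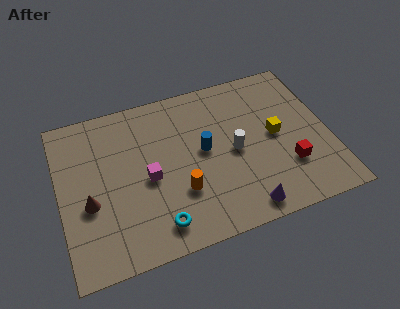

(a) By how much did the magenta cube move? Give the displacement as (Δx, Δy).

(-0.4, -2.8)

From the two frames, the magenta cube sits at roughly (4.5, 6.8) before and (4.1, 4.0) after.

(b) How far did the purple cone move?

3.4

From (10.5, 3.6) to (8.3, 1.0), the purple cone covered √(2.2² + 2.6²) ≈ 3.4 units.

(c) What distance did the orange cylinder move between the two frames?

2.3

The orange cylinder was near (7.8, 2.9) before and (5.5, 2.8) after, so it travelled √(2.3² + 0.1²) ≈ 2.3 units.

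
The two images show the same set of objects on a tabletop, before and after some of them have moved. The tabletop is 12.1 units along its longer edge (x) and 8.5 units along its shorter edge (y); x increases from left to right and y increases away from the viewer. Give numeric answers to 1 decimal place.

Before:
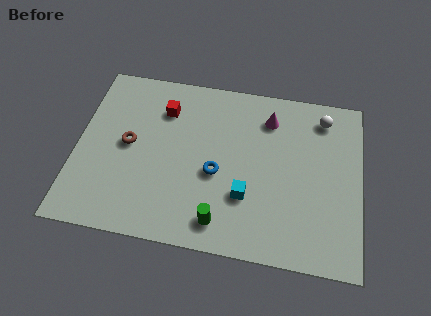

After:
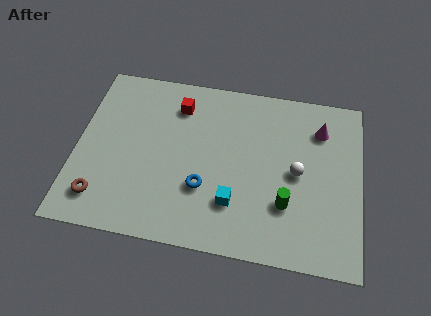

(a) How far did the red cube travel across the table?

0.7

The red cube moved from about (3.6, 6.4) to (4.2, 6.7), a distance of √(0.6² + 0.3²) ≈ 0.7.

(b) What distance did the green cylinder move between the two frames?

3.0

The green cylinder moved from about (6.3, 1.3) to (9.0, 2.6), a distance of √(2.7² + 1.3²) ≈ 3.0.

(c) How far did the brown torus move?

3.0

The brown torus moved from about (2.2, 4.4) to (1.2, 1.6), a distance of √(1.0² + 2.8²) ≈ 3.0.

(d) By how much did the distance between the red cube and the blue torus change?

+0.4

The distance was about 3.7 in the first image and 4.1 in the second, so they moved 0.4 units further apart.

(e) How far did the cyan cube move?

0.6

The cyan cube was near (7.3, 2.7) before and (6.8, 2.3) after, so it travelled √(0.5² + 0.4²) ≈ 0.6 units.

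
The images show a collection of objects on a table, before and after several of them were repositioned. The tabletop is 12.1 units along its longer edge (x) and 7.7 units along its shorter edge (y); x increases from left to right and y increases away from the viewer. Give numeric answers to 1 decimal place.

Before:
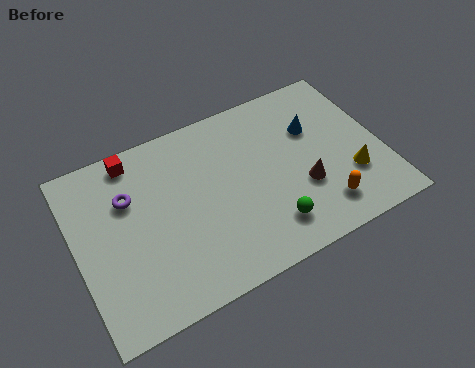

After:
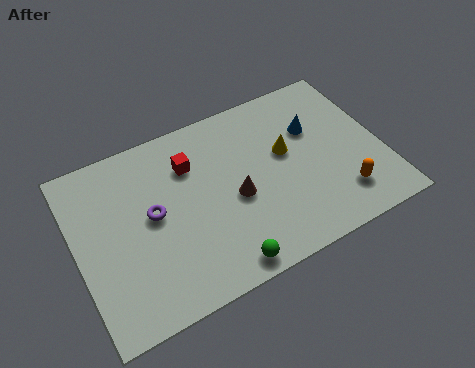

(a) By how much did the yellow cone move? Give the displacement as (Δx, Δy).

(-2.3, 2.1)

The yellow cone was at about (10.7, 2.4) and moved to about (8.4, 4.5).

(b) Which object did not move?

the blue cone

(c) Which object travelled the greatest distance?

the yellow cone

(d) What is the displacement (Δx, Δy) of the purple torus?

(0.8, -1.1)

From the two frames, the purple torus sits at roughly (2.2, 5.2) before and (3.0, 4.1) after.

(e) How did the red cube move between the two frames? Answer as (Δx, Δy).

(2.1, -1.2)

The red cube started near (2.6, 6.8) and ended near (4.7, 5.6).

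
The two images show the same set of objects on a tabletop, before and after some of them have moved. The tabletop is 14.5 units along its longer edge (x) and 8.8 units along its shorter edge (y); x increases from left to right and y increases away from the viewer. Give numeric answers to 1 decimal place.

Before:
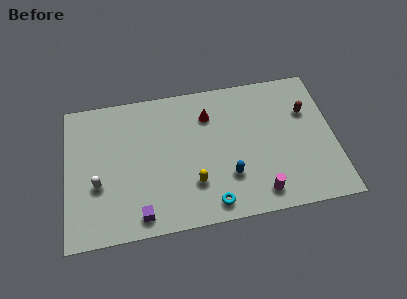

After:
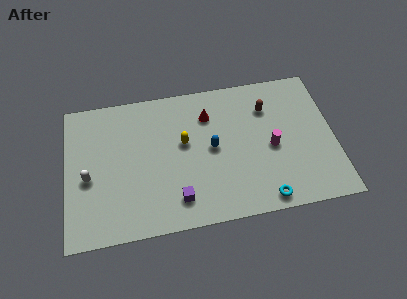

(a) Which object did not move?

the red cone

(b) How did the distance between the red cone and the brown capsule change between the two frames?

-2.1

Before: roughly 5.3 units apart; after: 3.2. That's 2.1 units closer together.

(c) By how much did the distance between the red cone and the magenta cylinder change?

-1.7

Before: roughly 5.9 units apart; after: 4.2. That's 1.7 units closer together.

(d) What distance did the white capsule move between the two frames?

0.7

The white capsule moved from about (1.7, 3.3) to (1.2, 3.8), a distance of √(0.5² + 0.5²) ≈ 0.7.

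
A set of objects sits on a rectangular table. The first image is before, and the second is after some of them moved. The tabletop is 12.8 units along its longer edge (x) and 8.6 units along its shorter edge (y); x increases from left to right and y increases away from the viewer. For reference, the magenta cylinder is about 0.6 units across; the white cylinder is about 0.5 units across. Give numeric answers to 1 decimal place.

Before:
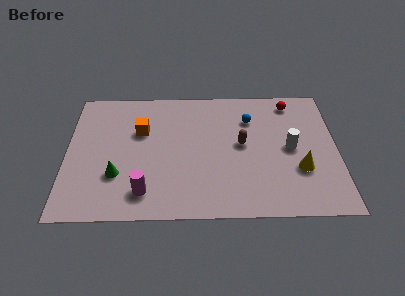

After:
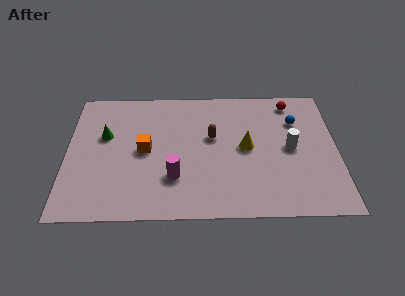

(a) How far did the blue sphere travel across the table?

2.2

From (8.7, 6.3) to (10.9, 6.1), the blue sphere covered √(2.2² + 0.2²) ≈ 2.2 units.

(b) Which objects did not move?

the white cylinder and the red sphere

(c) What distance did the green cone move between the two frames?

2.7

From (2.4, 2.7) to (1.8, 5.3), the green cone covered √(0.6² + 2.6²) ≈ 2.7 units.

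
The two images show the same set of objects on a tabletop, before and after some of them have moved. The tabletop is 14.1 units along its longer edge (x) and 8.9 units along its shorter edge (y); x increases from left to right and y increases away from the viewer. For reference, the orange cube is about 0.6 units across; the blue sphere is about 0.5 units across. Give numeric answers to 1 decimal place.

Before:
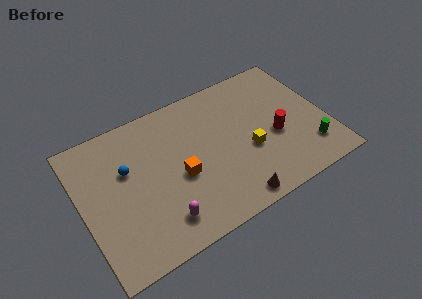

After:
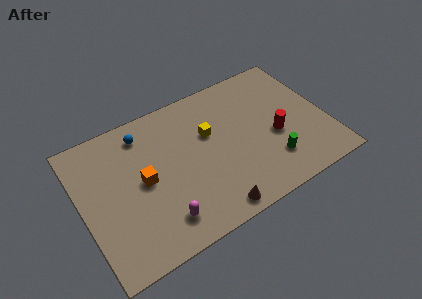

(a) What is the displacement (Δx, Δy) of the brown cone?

(-1.2, 0.0)

The brown cone started near (8.1, 0.9) and ended near (6.9, 0.9).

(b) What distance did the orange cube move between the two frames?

2.1

From (5.5, 3.8) to (3.5, 4.5), the orange cube covered √(2.0² + 0.7²) ≈ 2.1 units.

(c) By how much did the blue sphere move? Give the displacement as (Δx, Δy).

(1.2, 1.8)

From the two frames, the blue sphere sits at roughly (2.7, 5.6) before and (3.9, 7.4) after.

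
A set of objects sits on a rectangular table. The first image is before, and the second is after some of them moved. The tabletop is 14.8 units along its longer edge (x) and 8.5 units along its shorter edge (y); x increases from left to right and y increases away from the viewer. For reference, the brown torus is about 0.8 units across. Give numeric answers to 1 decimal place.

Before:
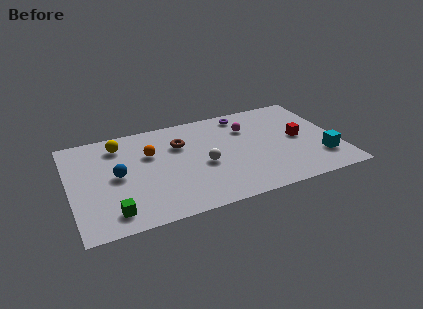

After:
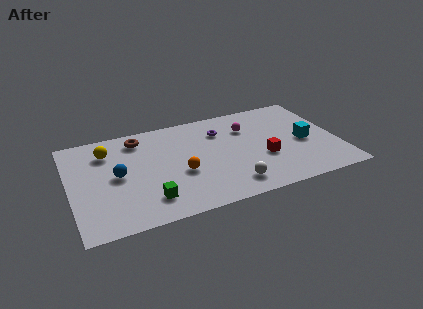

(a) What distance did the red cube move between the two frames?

2.4

The red cube moved from about (12.7, 4.3) to (10.6, 3.2), a distance of √(2.1² + 1.1²) ≈ 2.4.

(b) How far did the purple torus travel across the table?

1.8

From (9.9, 7.4) to (8.5, 6.3), the purple torus covered √(1.4² + 1.1²) ≈ 1.8 units.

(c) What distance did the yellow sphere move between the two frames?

0.8

The yellow sphere was near (2.9, 6.9) before and (2.2, 6.5) after, so it travelled √(0.7² + 0.4²) ≈ 0.8 units.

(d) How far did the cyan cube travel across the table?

1.8

The cyan cube was near (13.7, 2.2) before and (13.0, 3.9) after, so it travelled √(0.7² + 1.7²) ≈ 1.8 units.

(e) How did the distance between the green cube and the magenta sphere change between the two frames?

-1.9

Before: roughly 9.2 units apart; after: 7.3. That's 1.9 units closer together.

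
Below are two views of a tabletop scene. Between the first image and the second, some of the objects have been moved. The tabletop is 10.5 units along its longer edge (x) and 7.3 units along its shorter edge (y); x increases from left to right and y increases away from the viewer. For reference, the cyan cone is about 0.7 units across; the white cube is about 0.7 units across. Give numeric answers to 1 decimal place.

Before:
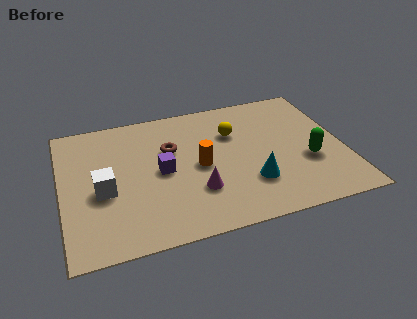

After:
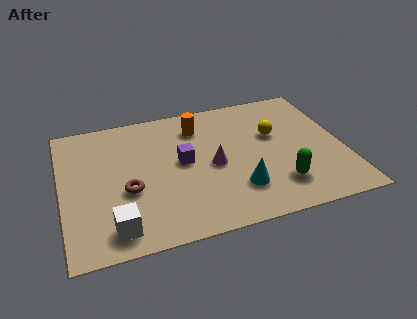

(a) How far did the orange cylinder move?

2.2

The orange cylinder moved from about (5.1, 3.5) to (5.2, 5.7), a distance of √(0.1² + 2.2²) ≈ 2.2.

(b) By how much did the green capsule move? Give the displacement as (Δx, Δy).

(-1.2, -1.0)

From the two frames, the green capsule sits at roughly (9.1, 2.7) before and (7.9, 1.7) after.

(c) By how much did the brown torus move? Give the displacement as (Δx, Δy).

(-1.7, -1.8)

From the two frames, the brown torus sits at roughly (4.1, 4.7) before and (2.4, 2.9) after.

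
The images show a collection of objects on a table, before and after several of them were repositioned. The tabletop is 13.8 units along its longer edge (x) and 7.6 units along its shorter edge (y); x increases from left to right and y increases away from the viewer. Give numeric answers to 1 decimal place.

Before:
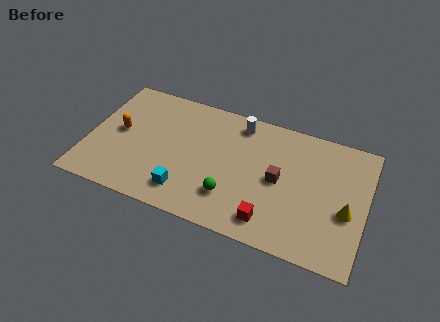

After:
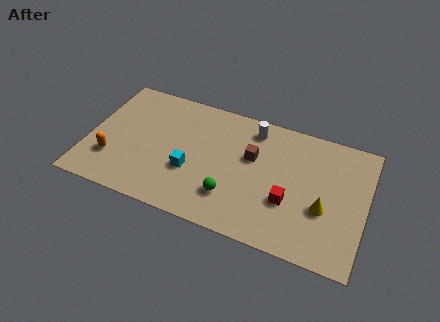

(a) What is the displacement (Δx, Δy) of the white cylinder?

(0.7, -0.1)

The white cylinder was at about (7.3, 6.5) and moved to about (8.0, 6.4).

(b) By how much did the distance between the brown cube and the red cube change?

+0.3

Before: roughly 2.5 units apart; after: 2.8. That's 0.3 units further apart.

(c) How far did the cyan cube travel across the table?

1.3

The cyan cube moved from about (5.1, 1.5) to (5.2, 2.8), a distance of √(0.1² + 1.3²) ≈ 1.3.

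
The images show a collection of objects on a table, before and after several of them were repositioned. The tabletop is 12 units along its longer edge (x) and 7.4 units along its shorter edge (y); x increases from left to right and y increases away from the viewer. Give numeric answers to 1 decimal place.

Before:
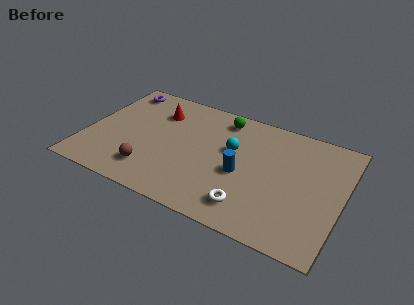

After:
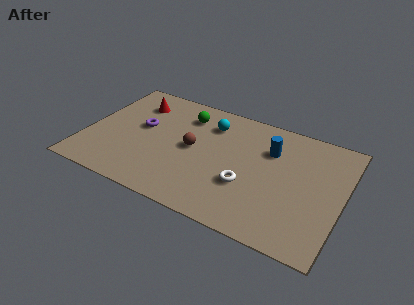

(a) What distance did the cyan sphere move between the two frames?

1.7

The cyan sphere moved from about (6.8, 4.5) to (5.6, 5.7), a distance of √(1.2² + 1.2²) ≈ 1.7.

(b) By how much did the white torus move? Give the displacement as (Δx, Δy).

(-0.3, 1.2)

The white torus was at about (8.0, 1.4) and moved to about (7.7, 2.6).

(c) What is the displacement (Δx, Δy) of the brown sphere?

(1.7, 2.2)

From the two frames, the brown sphere sits at roughly (3.3, 1.6) before and (5.0, 3.8) after.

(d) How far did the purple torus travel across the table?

2.6

The purple torus moved from about (1.1, 6.4) to (2.5, 4.2), a distance of √(1.4² + 2.2²) ≈ 2.6.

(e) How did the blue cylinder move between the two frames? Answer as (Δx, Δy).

(1.1, 2.0)

From the two frames, the blue cylinder sits at roughly (7.4, 3.2) before and (8.5, 5.2) after.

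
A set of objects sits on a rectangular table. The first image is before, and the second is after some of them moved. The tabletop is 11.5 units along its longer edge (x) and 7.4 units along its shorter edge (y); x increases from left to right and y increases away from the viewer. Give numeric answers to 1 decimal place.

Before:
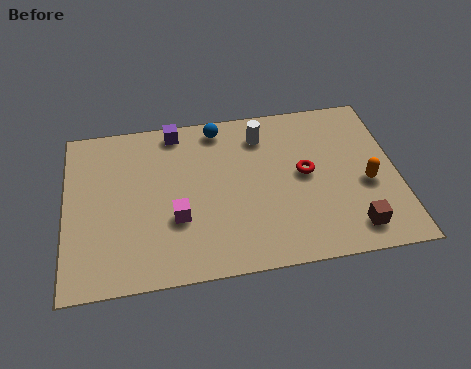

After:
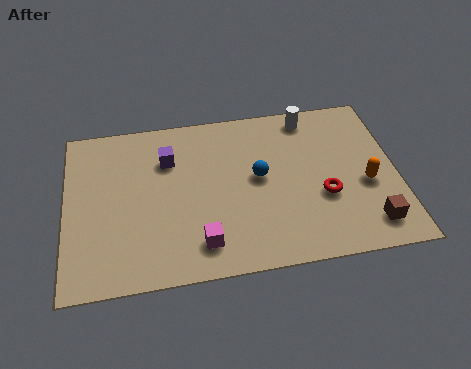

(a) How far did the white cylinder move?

1.8

The white cylinder moved from about (6.9, 5.9) to (8.6, 6.5), a distance of √(1.7² + 0.6²) ≈ 1.8.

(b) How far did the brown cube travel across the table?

0.6

The brown cube moved from about (9.8, 1.2) to (10.4, 1.3), a distance of √(0.6² + 0.1²) ≈ 0.6.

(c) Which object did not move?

the orange capsule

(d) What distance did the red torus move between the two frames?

1.3

From (8.3, 3.9) to (8.9, 2.8), the red torus covered √(0.6² + 1.1²) ≈ 1.3 units.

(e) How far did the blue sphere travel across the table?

2.8

From (5.4, 6.5) to (6.7, 4.0), the blue sphere covered √(1.3² + 2.5²) ≈ 2.8 units.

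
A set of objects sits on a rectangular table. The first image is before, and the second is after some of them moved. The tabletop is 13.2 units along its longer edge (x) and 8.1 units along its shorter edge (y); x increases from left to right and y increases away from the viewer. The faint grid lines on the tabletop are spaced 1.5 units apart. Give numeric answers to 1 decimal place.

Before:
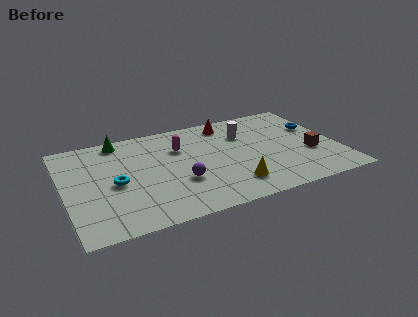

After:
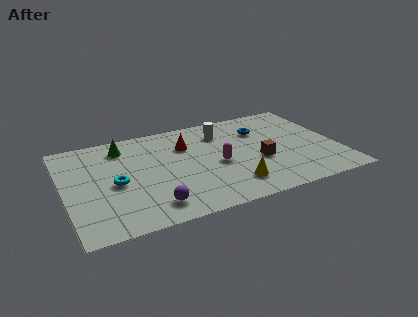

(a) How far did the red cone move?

2.5

The red cone moved from about (8.2, 6.9) to (6.0, 5.7), a distance of √(2.2² + 1.2²) ≈ 2.5.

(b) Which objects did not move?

the cyan torus and the yellow cone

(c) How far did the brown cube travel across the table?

2.5

The brown cube moved from about (11.8, 3.0) to (9.3, 3.2), a distance of √(2.5² + 0.2²) ≈ 2.5.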